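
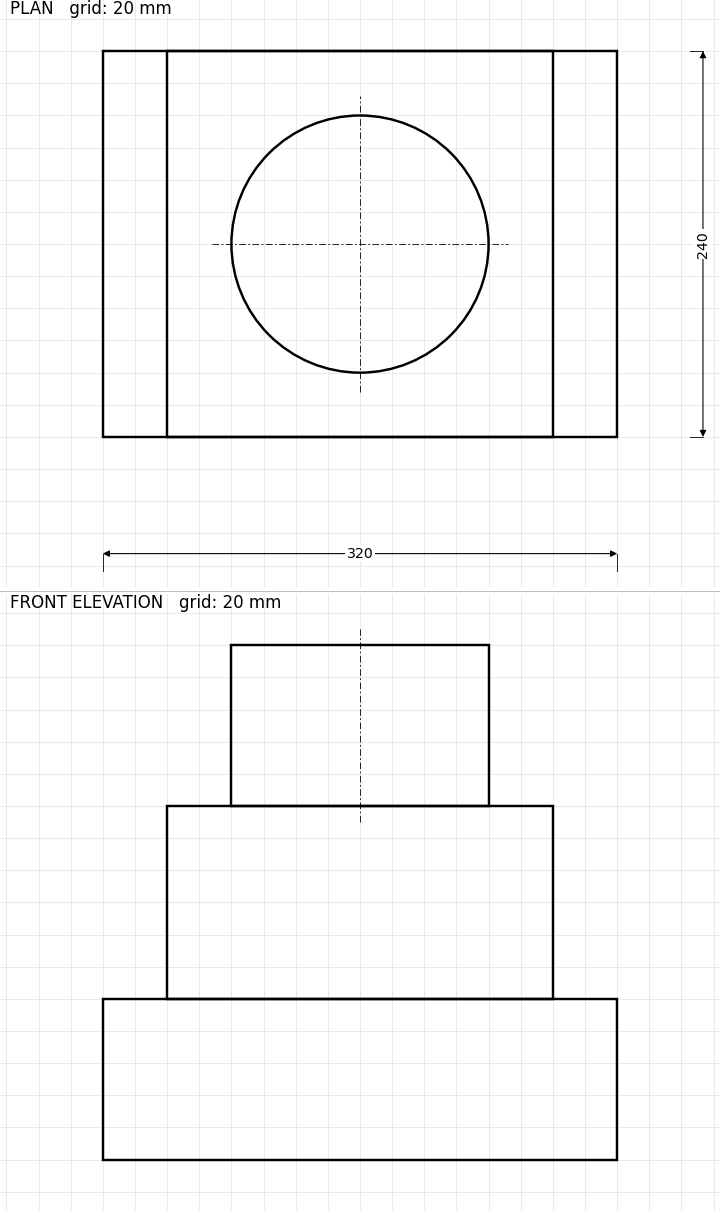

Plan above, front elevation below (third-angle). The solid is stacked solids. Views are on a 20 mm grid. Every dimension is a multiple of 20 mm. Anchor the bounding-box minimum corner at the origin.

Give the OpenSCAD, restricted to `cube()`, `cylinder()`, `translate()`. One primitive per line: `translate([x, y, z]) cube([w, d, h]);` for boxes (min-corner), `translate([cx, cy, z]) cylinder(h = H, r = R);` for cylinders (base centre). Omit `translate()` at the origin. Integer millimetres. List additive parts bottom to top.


cube([320, 240, 100]);
translate([40, 0, 100]) cube([240, 240, 120]);
translate([160, 120, 220]) cylinder(h = 100, r = 80);


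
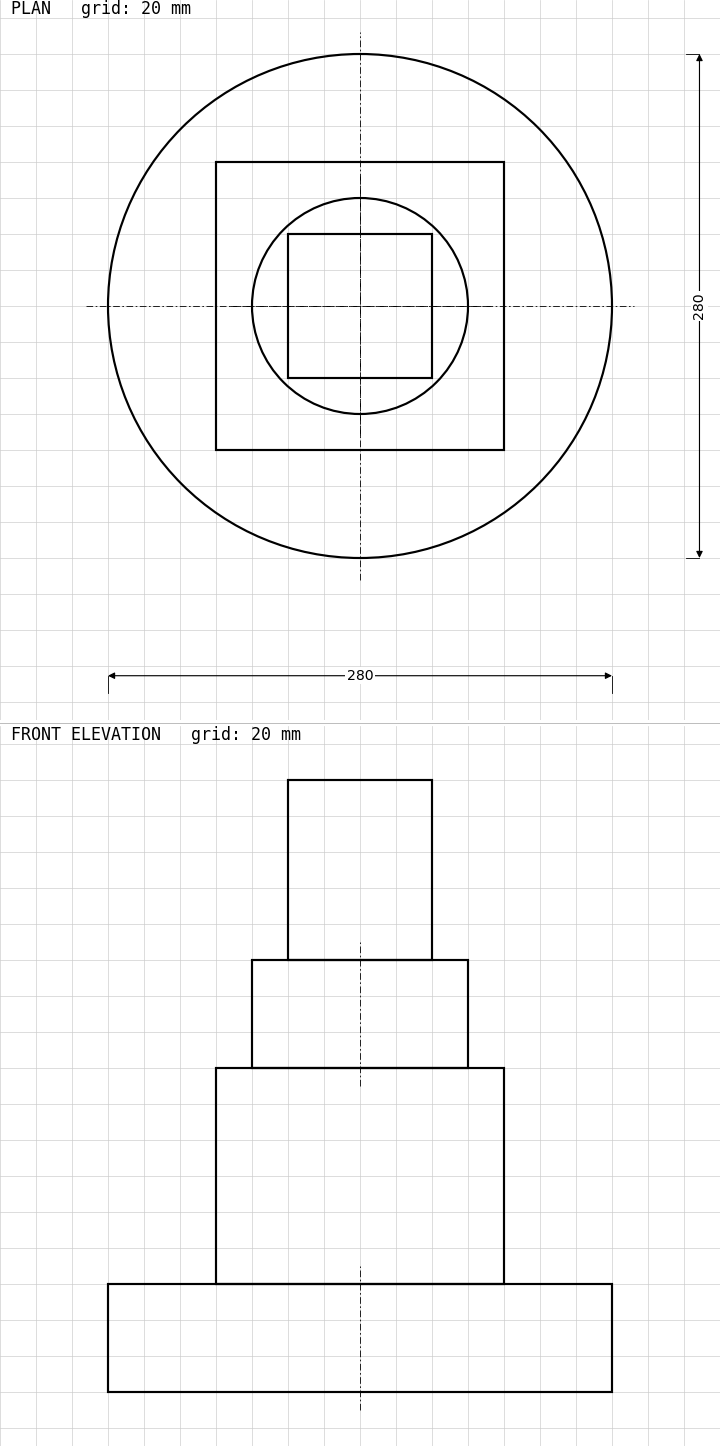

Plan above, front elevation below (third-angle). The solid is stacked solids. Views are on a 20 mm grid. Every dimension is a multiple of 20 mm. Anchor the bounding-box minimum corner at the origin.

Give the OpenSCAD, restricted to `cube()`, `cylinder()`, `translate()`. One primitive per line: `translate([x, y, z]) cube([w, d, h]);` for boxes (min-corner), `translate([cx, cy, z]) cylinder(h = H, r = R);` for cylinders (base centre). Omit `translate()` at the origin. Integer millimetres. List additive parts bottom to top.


translate([140, 140, 0]) cylinder(h = 60, r = 140);
translate([60, 60, 60]) cube([160, 160, 120]);
translate([140, 140, 180]) cylinder(h = 60, r = 60);
translate([100, 100, 240]) cube([80, 80, 100]);


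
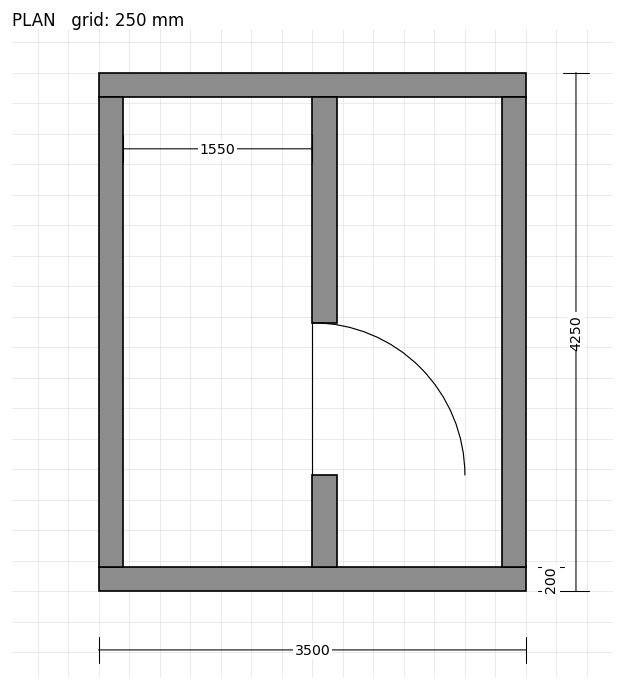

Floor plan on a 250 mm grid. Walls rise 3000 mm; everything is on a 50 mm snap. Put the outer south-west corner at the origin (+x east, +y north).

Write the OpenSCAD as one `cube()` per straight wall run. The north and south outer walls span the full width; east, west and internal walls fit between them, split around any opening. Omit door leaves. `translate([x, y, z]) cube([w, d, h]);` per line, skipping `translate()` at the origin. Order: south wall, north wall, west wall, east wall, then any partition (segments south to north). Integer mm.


cube([3500, 200, 3000]);
translate([0, 4050, 0]) cube([3500, 200, 3000]);
translate([0, 200, 0]) cube([200, 3850, 3000]);
translate([3300, 200, 0]) cube([200, 3850, 3000]);
translate([1750, 200, 0]) cube([200, 750, 3000]);
translate([1750, 2200, 0]) cube([200, 1850, 3000]);


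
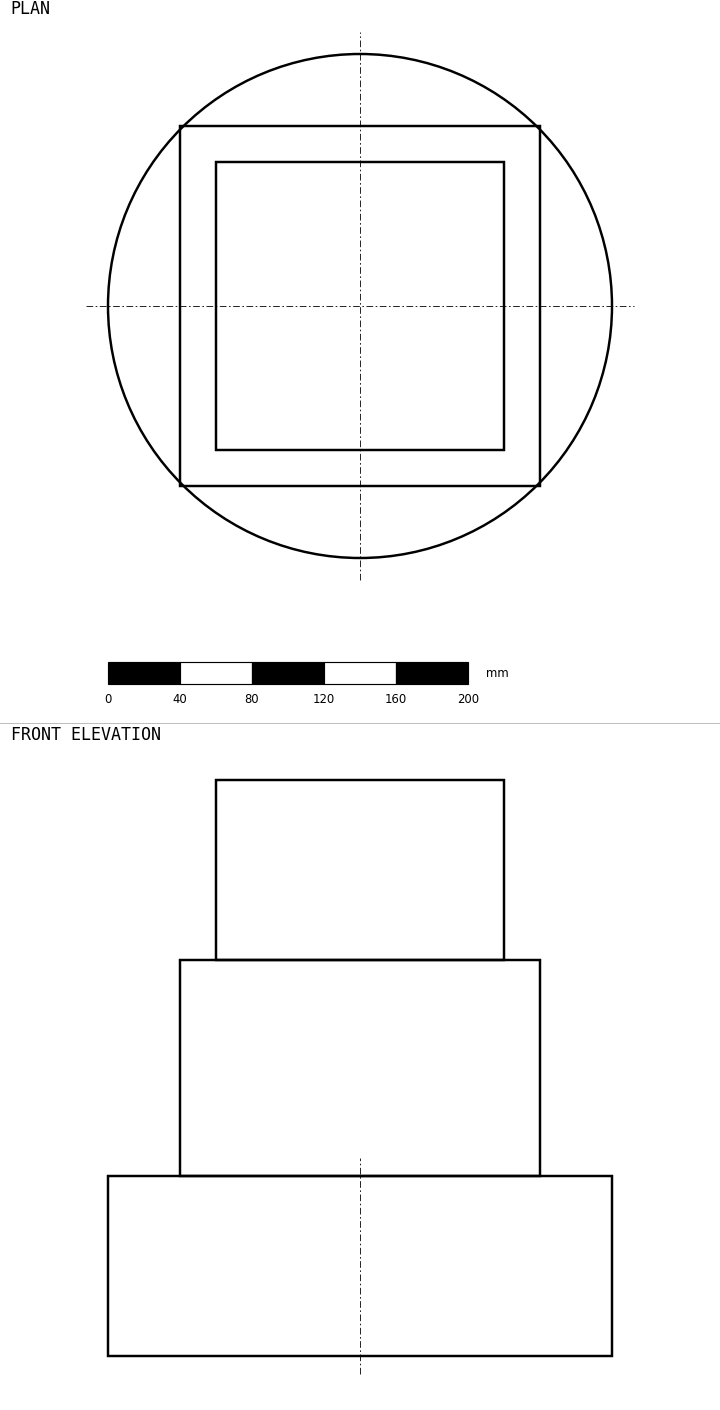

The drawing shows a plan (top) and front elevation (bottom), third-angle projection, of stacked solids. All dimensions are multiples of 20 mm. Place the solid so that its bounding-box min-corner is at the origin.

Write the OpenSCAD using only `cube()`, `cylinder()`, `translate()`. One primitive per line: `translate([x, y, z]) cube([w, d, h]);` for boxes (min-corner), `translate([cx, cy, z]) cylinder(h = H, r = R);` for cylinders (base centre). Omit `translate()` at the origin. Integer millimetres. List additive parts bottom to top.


translate([140, 140, 0]) cylinder(h = 100, r = 140);
translate([40, 40, 100]) cube([200, 200, 120]);
translate([60, 60, 220]) cube([160, 160, 100]);


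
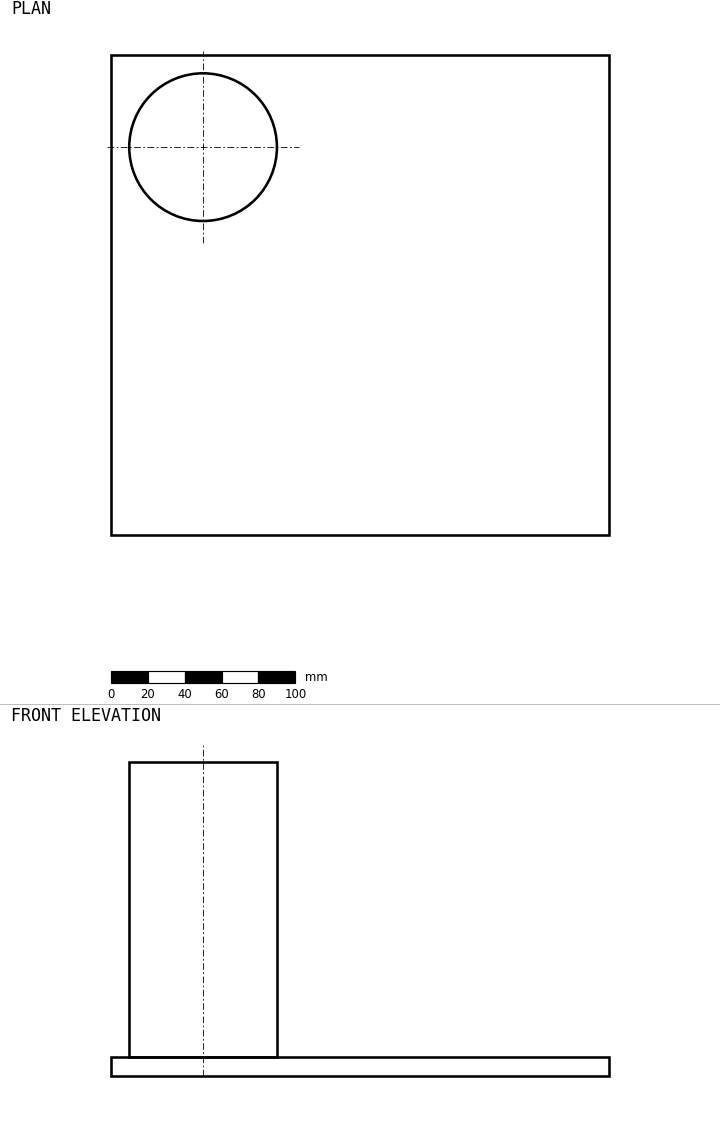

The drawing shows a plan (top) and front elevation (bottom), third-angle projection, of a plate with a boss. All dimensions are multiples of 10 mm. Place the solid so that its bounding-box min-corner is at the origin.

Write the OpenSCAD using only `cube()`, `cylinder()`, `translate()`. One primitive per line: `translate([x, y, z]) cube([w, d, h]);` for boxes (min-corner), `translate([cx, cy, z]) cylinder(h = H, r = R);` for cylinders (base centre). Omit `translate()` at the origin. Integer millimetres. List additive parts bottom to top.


cube([270, 260, 10]);
translate([50, 210, 10]) cylinder(h = 160, r = 40);


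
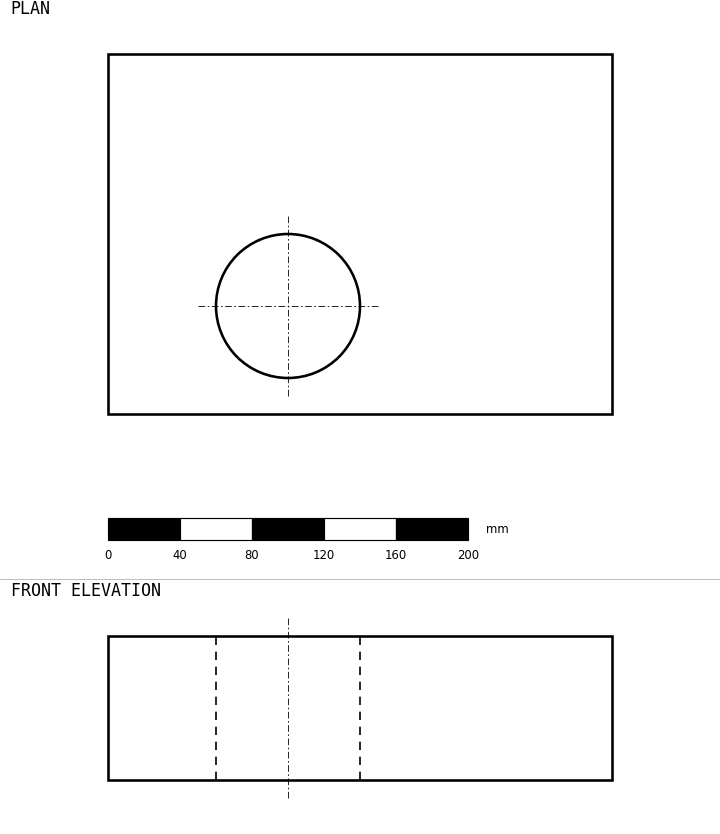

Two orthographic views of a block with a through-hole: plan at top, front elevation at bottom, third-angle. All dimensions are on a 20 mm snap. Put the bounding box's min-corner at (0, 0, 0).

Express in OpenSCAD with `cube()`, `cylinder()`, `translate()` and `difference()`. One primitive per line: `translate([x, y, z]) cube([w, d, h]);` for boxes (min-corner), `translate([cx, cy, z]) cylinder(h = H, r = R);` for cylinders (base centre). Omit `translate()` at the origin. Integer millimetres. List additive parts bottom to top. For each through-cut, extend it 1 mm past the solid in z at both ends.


difference() {
  cube([280, 200, 80]);
  translate([100, 60, -1]) cylinder(h = 82, r = 40);
}


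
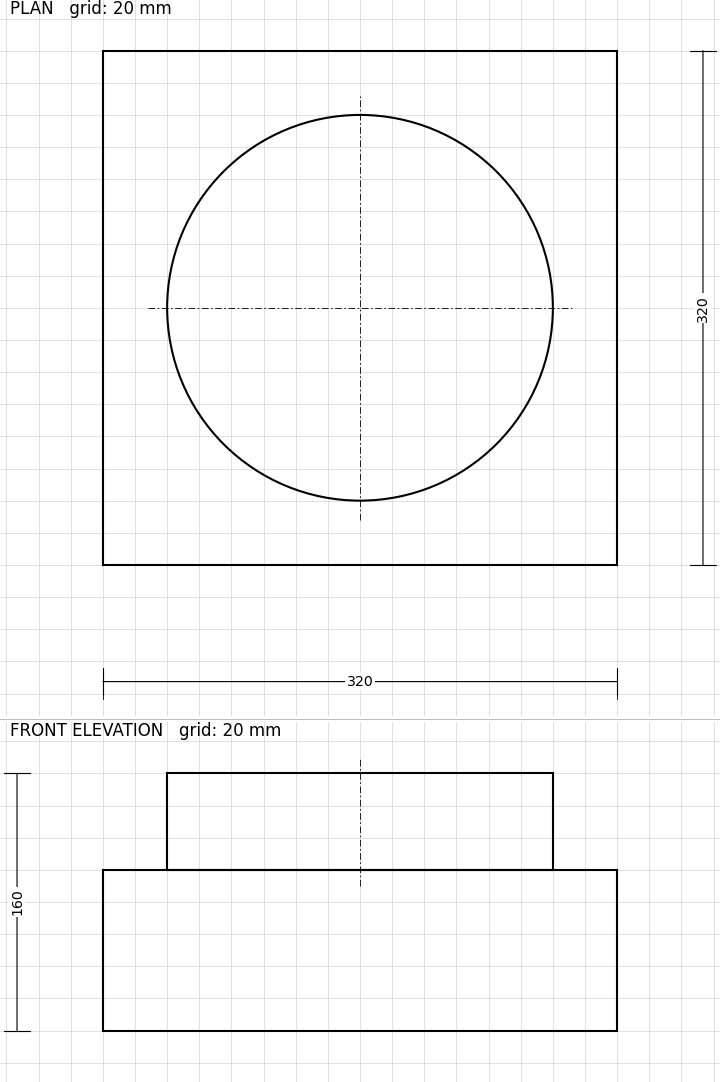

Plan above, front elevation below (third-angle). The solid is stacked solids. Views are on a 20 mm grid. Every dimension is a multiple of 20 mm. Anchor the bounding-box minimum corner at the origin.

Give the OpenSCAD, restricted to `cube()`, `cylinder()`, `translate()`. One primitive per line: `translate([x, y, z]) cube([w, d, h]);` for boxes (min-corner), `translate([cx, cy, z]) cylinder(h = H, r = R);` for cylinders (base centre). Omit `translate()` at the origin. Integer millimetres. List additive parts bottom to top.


cube([320, 320, 100]);
translate([160, 160, 100]) cylinder(h = 60, r = 120);


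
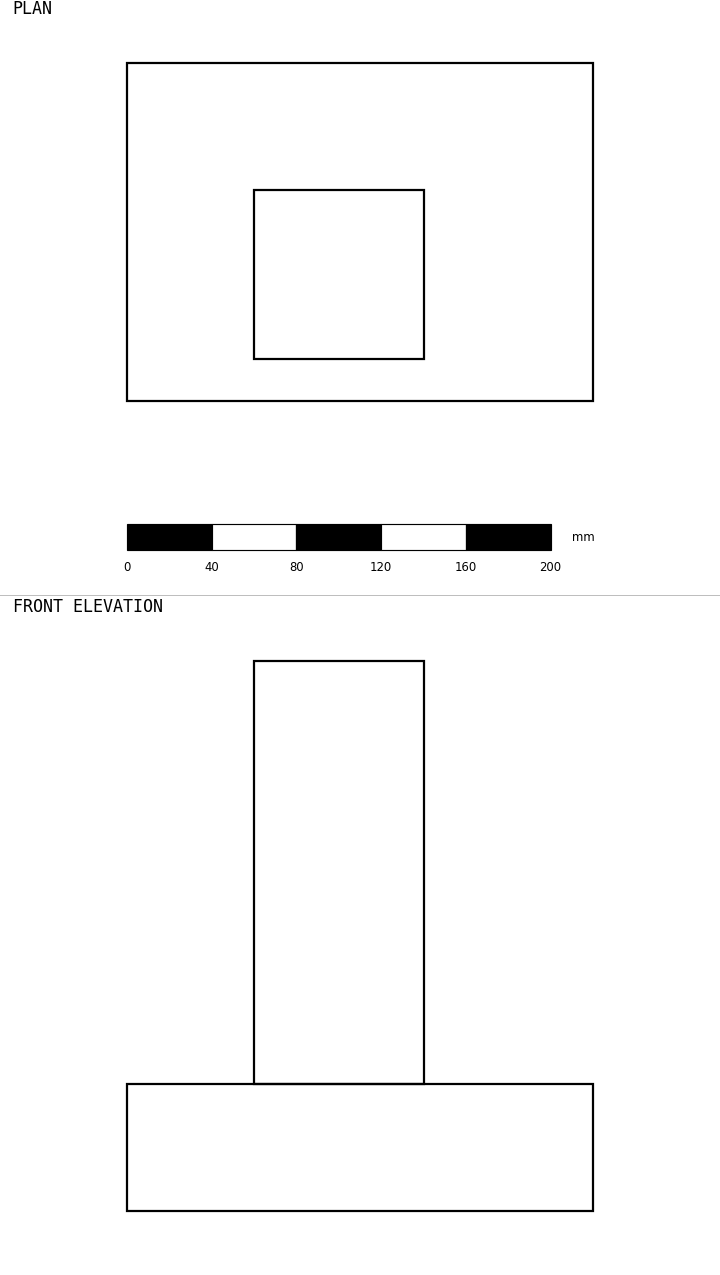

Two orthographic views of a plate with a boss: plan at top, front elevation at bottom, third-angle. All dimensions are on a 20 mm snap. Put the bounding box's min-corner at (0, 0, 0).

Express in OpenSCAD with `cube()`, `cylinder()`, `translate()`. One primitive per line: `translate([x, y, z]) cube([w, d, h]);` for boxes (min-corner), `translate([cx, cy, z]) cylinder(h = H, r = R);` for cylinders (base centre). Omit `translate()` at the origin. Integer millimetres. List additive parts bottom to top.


cube([220, 160, 60]);
translate([60, 20, 60]) cube([80, 80, 200]);


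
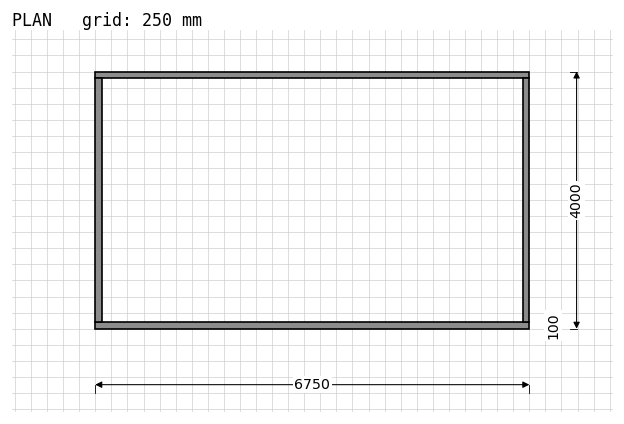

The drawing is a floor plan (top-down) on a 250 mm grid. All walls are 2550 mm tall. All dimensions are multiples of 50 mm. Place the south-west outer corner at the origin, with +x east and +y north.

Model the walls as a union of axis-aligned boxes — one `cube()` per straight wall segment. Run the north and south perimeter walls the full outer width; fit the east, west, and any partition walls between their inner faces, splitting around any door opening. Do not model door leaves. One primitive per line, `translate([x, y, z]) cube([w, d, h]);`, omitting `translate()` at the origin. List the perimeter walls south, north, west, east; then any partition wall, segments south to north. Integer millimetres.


cube([6750, 100, 2550]);
translate([0, 3900, 0]) cube([6750, 100, 2550]);
translate([0, 100, 0]) cube([100, 3800, 2550]);
translate([6650, 100, 0]) cube([100, 3800, 2550]);


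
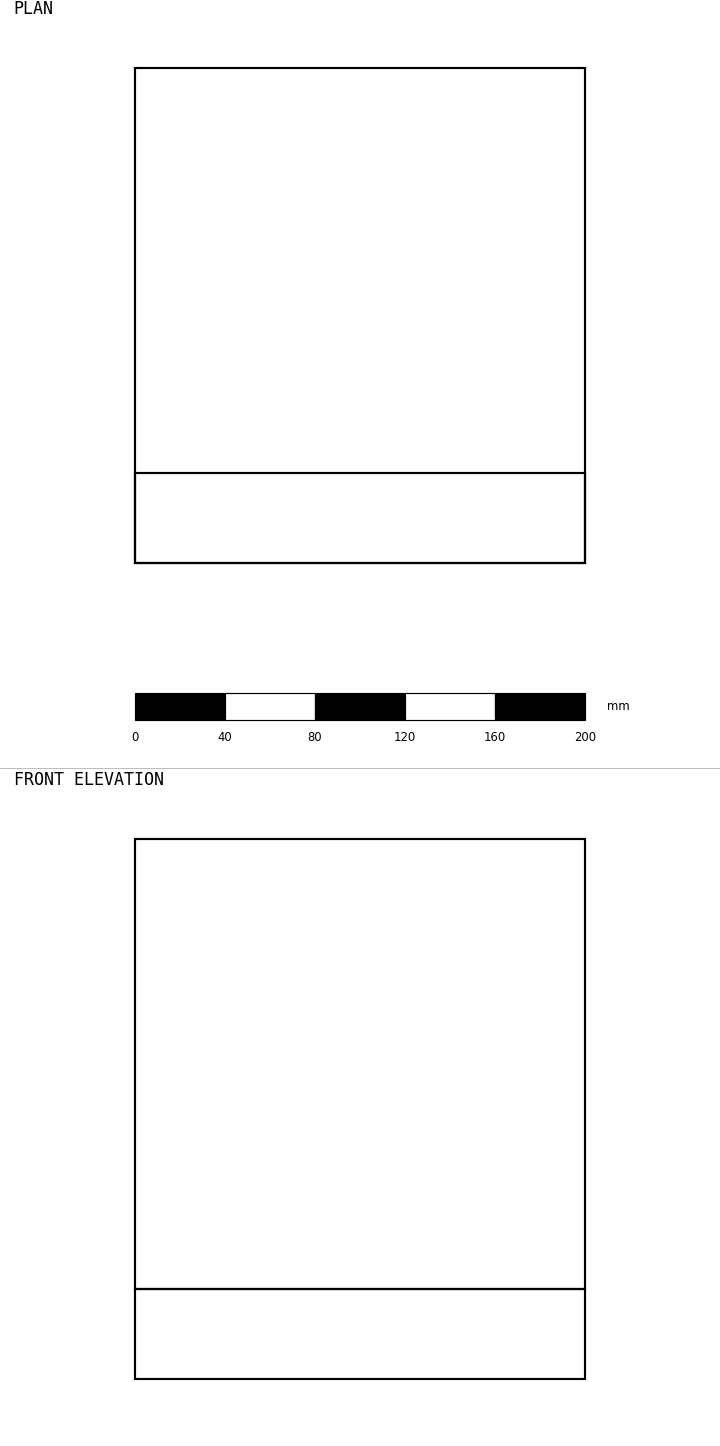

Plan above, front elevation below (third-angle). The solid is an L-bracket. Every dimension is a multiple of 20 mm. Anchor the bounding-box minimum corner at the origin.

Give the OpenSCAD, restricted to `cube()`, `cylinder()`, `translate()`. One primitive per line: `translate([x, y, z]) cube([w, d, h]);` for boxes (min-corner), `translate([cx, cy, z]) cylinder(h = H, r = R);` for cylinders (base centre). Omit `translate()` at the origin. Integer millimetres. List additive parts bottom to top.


cube([200, 220, 40]);
translate([0, 0, 40]) cube([200, 40, 200]);


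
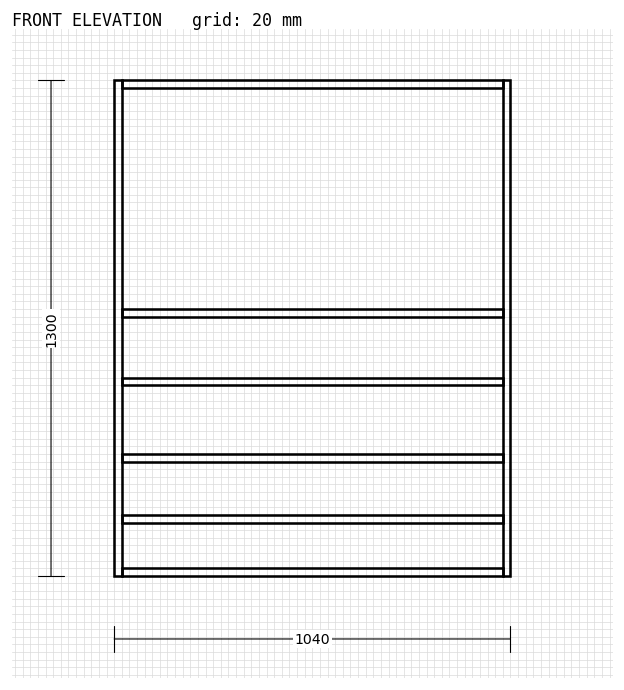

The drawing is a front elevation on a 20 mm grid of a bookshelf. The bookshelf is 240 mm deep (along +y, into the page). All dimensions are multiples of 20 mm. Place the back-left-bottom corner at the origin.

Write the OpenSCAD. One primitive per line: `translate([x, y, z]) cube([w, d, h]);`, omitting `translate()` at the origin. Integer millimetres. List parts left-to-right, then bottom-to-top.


cube([20, 240, 1300]);
translate([20, 0, 0]) cube([1000, 240, 20]);
translate([20, 0, 140]) cube([1000, 240, 20]);
translate([20, 0, 300]) cube([1000, 240, 20]);
translate([20, 0, 500]) cube([1000, 240, 20]);
translate([20, 0, 680]) cube([1000, 240, 20]);
translate([20, 0, 1280]) cube([1000, 240, 20]);
translate([1020, 0, 0]) cube([20, 240, 1300]);


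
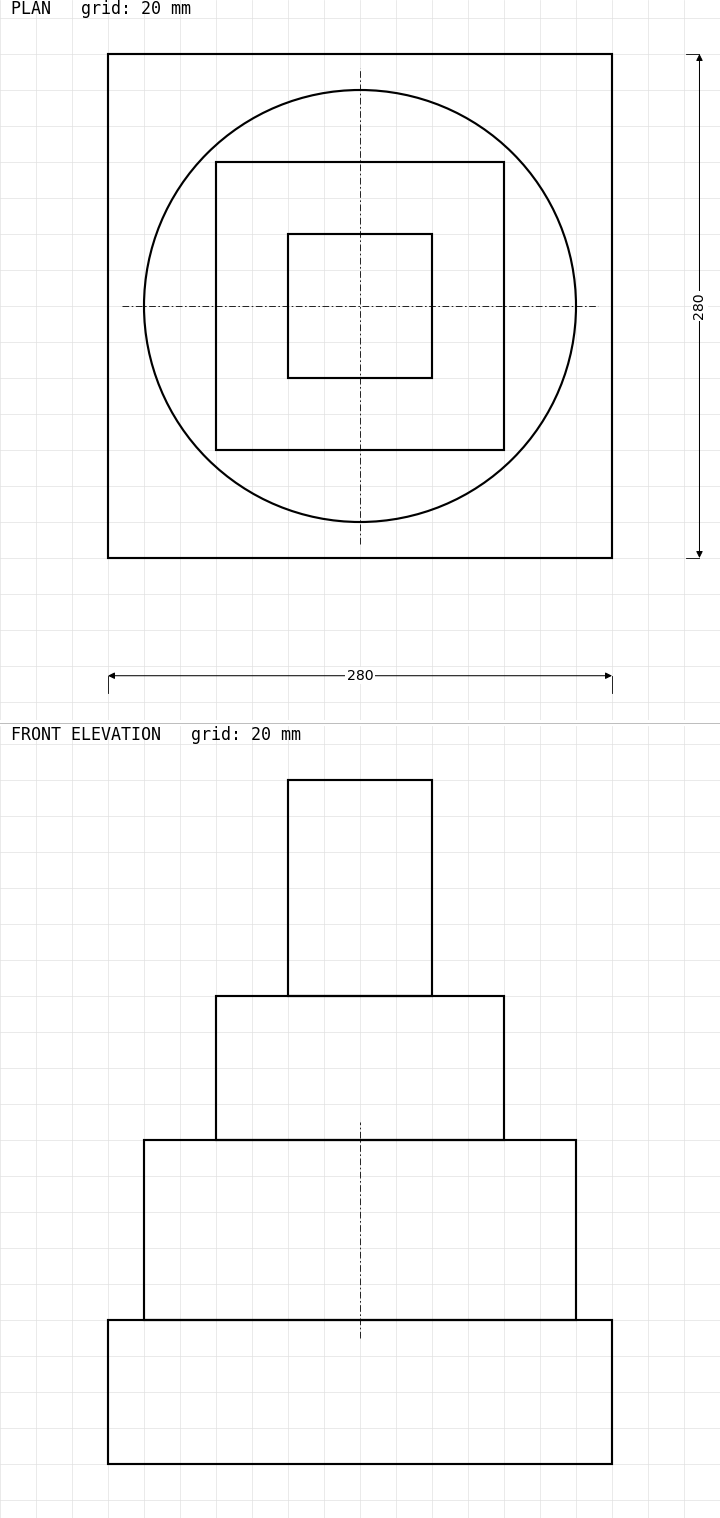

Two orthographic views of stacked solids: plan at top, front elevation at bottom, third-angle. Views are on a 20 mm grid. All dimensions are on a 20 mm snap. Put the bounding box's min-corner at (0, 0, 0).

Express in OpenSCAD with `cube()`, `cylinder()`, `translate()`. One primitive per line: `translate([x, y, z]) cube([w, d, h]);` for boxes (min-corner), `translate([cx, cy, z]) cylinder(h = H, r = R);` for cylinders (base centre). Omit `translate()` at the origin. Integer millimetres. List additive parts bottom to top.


cube([280, 280, 80]);
translate([140, 140, 80]) cylinder(h = 100, r = 120);
translate([60, 60, 180]) cube([160, 160, 80]);
translate([100, 100, 260]) cube([80, 80, 120]);


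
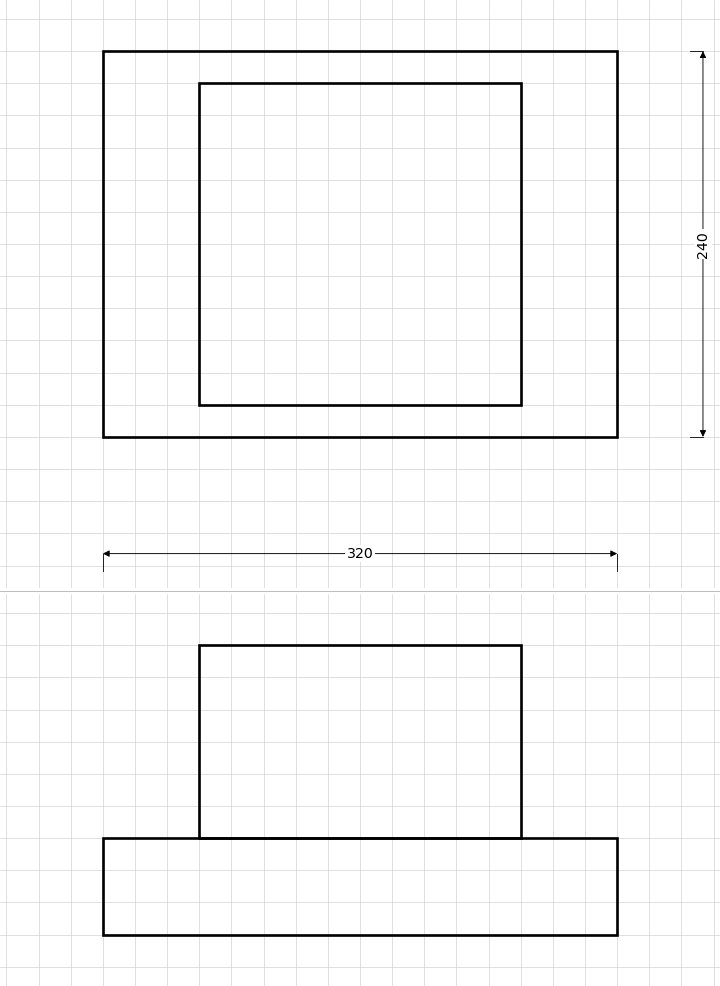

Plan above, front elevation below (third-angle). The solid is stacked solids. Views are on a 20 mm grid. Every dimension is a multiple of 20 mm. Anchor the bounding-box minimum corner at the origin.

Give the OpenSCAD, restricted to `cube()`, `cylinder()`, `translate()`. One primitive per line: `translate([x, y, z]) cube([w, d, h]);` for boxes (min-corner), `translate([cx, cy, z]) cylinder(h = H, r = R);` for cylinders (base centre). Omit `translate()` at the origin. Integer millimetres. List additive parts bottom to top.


cube([320, 240, 60]);
translate([60, 20, 60]) cube([200, 200, 120]);


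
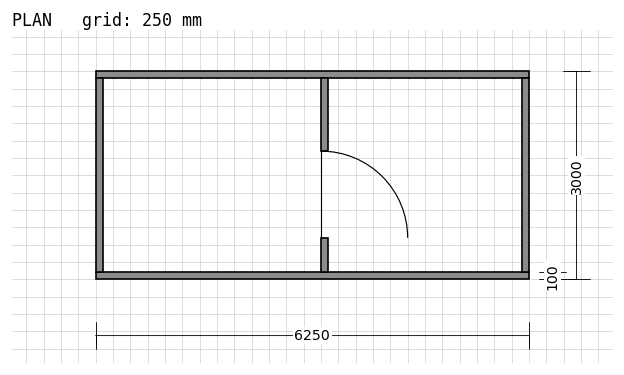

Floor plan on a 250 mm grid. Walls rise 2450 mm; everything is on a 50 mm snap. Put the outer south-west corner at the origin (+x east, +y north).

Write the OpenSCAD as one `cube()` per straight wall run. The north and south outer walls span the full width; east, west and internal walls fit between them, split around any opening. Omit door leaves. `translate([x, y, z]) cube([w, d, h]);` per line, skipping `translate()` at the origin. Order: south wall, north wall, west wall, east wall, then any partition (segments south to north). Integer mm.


cube([6250, 100, 2450]);
translate([0, 2900, 0]) cube([6250, 100, 2450]);
translate([0, 100, 0]) cube([100, 2800, 2450]);
translate([6150, 100, 0]) cube([100, 2800, 2450]);
translate([3250, 100, 0]) cube([100, 500, 2450]);
translate([3250, 1850, 0]) cube([100, 1050, 2450]);


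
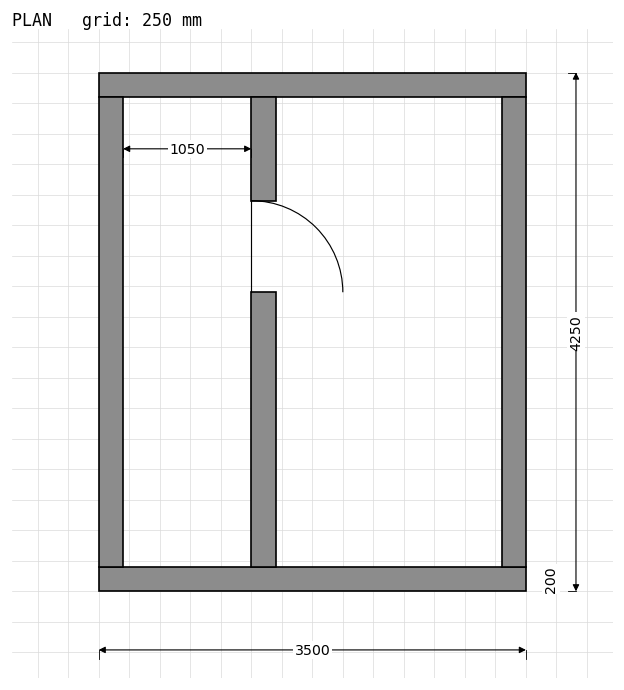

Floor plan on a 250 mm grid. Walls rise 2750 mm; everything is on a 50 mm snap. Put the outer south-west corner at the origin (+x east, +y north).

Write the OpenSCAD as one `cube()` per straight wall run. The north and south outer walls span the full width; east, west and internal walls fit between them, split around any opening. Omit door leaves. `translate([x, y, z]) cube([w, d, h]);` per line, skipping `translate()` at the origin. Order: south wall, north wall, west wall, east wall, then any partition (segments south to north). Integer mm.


cube([3500, 200, 2750]);
translate([0, 4050, 0]) cube([3500, 200, 2750]);
translate([0, 200, 0]) cube([200, 3850, 2750]);
translate([3300, 200, 0]) cube([200, 3850, 2750]);
translate([1250, 200, 0]) cube([200, 2250, 2750]);
translate([1250, 3200, 0]) cube([200, 850, 2750]);


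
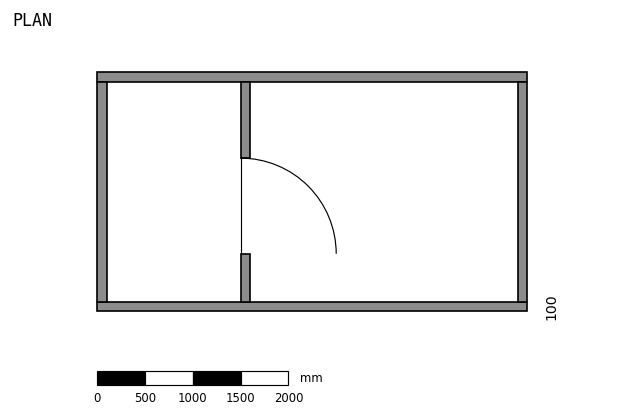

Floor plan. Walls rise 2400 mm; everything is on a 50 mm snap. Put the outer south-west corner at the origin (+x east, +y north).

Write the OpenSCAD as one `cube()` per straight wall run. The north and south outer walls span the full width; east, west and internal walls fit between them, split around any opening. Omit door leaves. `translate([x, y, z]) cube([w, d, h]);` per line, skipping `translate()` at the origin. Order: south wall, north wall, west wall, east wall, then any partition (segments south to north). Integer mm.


cube([4500, 100, 2400]);
translate([0, 2400, 0]) cube([4500, 100, 2400]);
translate([0, 100, 0]) cube([100, 2300, 2400]);
translate([4400, 100, 0]) cube([100, 2300, 2400]);
translate([1500, 100, 0]) cube([100, 500, 2400]);
translate([1500, 1600, 0]) cube([100, 800, 2400]);


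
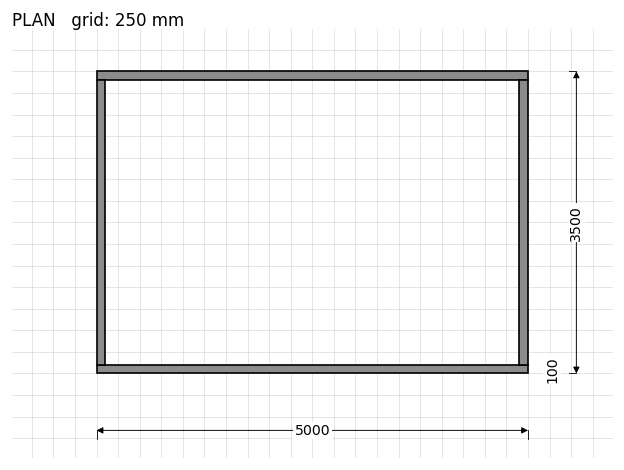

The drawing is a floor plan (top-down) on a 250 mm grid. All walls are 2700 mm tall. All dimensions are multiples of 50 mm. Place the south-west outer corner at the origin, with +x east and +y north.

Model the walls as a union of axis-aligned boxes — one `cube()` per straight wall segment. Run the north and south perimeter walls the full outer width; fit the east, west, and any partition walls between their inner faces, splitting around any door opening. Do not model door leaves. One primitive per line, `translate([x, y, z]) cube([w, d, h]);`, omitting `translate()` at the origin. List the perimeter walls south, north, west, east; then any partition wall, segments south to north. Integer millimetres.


cube([5000, 100, 2700]);
translate([0, 3400, 0]) cube([5000, 100, 2700]);
translate([0, 100, 0]) cube([100, 3300, 2700]);
translate([4900, 100, 0]) cube([100, 3300, 2700]);


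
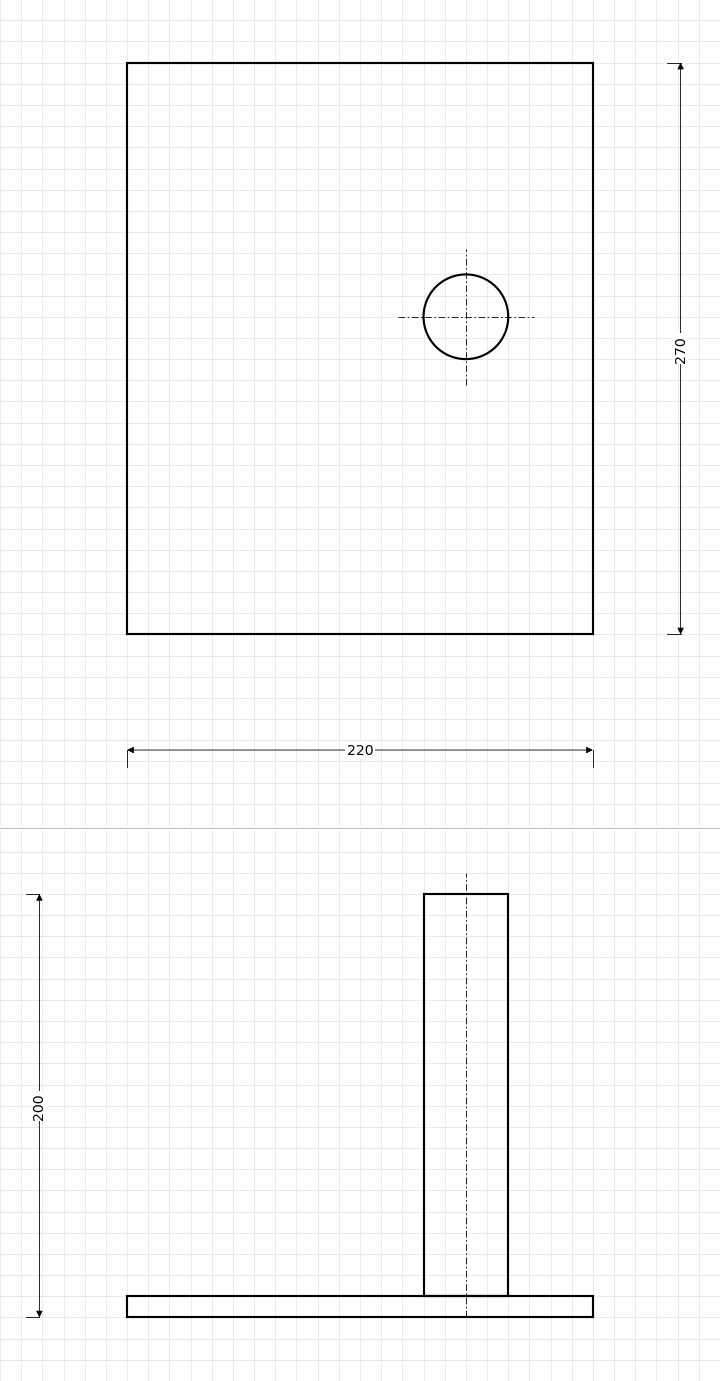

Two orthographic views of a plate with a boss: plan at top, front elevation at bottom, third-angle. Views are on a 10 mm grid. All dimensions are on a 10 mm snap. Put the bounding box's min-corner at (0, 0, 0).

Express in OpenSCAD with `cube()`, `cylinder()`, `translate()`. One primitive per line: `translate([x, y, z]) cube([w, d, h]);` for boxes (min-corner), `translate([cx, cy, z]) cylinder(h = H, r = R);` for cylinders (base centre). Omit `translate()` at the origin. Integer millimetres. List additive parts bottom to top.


cube([220, 270, 10]);
translate([160, 150, 10]) cylinder(h = 190, r = 20);


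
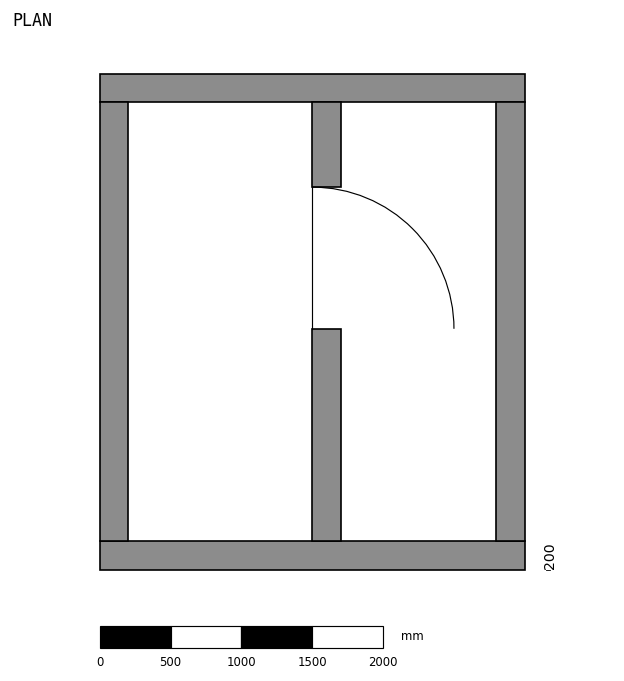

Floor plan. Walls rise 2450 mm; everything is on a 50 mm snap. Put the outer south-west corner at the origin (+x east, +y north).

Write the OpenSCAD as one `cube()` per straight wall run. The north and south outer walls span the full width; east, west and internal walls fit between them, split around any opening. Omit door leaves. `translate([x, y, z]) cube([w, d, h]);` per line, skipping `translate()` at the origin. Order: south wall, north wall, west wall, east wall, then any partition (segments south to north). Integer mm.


cube([3000, 200, 2450]);
translate([0, 3300, 0]) cube([3000, 200, 2450]);
translate([0, 200, 0]) cube([200, 3100, 2450]);
translate([2800, 200, 0]) cube([200, 3100, 2450]);
translate([1500, 200, 0]) cube([200, 1500, 2450]);
translate([1500, 2700, 0]) cube([200, 600, 2450]);


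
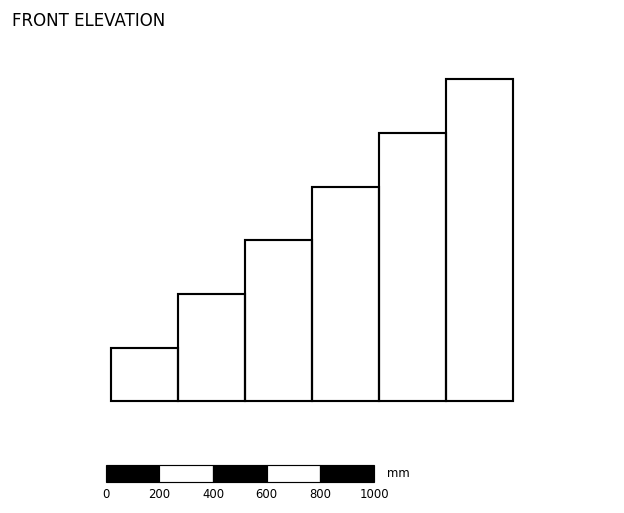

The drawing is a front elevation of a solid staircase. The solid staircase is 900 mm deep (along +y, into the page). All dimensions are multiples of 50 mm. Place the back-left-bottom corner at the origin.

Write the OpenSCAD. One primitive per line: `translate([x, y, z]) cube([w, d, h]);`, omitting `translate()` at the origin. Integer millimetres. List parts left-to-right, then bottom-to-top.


cube([250, 900, 200]);
translate([250, 0, 0]) cube([250, 900, 400]);
translate([500, 0, 0]) cube([250, 900, 600]);
translate([750, 0, 0]) cube([250, 900, 800]);
translate([1000, 0, 0]) cube([250, 900, 1000]);
translate([1250, 0, 0]) cube([250, 900, 1200]);


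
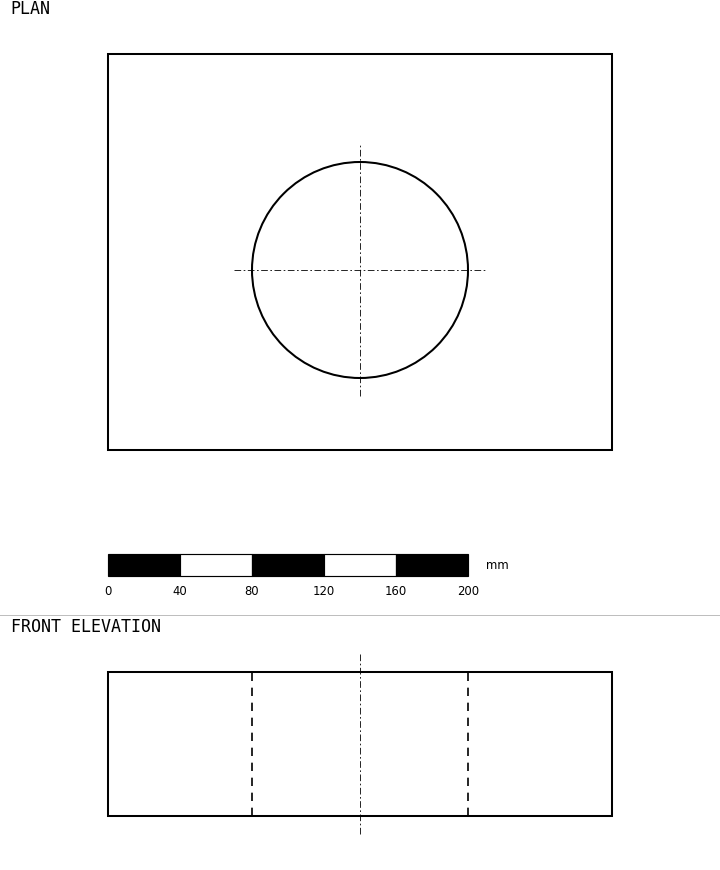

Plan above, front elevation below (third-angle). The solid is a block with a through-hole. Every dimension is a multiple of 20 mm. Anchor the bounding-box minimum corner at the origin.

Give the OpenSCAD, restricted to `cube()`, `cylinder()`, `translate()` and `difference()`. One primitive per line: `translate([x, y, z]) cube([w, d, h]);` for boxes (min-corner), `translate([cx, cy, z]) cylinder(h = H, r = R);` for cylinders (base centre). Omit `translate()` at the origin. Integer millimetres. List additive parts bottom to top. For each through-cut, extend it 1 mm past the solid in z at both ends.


difference() {
  cube([280, 220, 80]);
  translate([140, 100, -1]) cylinder(h = 82, r = 60);
}


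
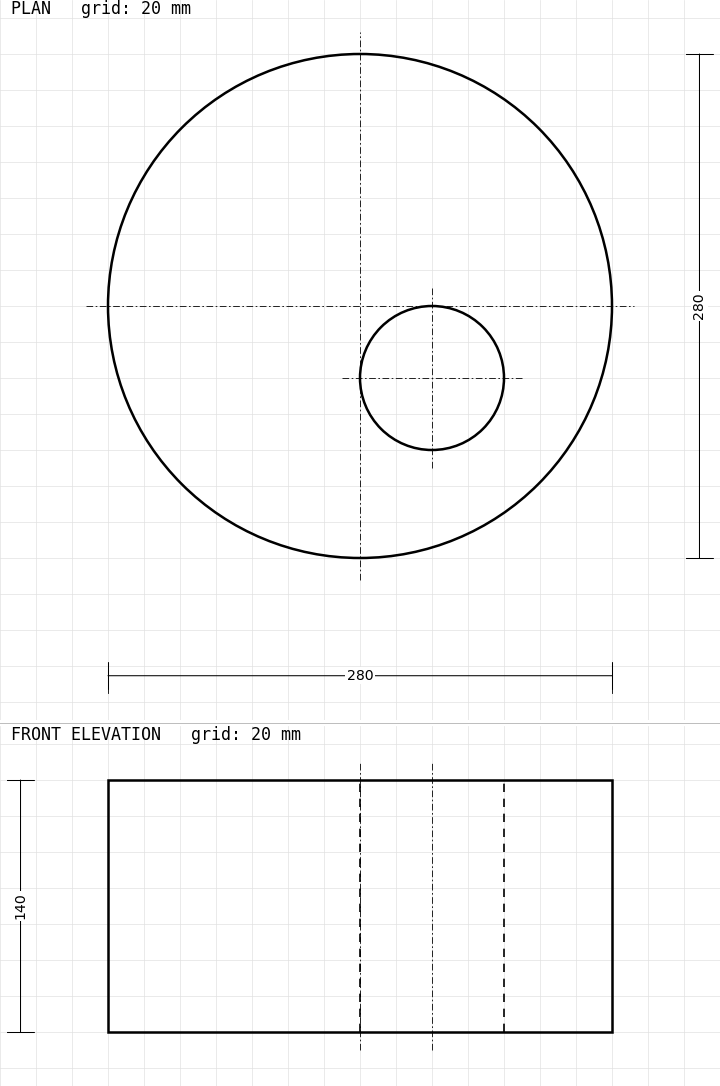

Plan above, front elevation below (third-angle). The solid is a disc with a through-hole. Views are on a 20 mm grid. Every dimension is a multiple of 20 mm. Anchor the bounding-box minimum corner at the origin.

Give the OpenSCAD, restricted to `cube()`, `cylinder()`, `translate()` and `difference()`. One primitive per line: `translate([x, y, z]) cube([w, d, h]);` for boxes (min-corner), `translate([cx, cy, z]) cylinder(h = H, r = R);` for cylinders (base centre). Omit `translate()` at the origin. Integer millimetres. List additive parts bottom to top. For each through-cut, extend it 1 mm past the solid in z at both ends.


difference() {
  translate([140, 140, 0]) cylinder(h = 140, r = 140);
  translate([180, 100, -1]) cylinder(h = 142, r = 40);
}


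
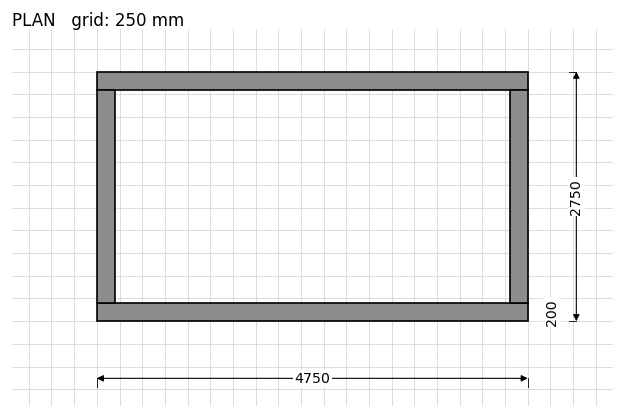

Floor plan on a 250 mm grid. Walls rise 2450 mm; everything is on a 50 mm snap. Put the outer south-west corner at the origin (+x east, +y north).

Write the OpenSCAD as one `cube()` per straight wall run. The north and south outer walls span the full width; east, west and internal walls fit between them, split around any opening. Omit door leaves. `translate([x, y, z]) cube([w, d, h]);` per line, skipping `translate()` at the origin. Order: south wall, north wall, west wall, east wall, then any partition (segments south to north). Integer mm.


cube([4750, 200, 2450]);
translate([0, 2550, 0]) cube([4750, 200, 2450]);
translate([0, 200, 0]) cube([200, 2350, 2450]);
translate([4550, 200, 0]) cube([200, 2350, 2450]);


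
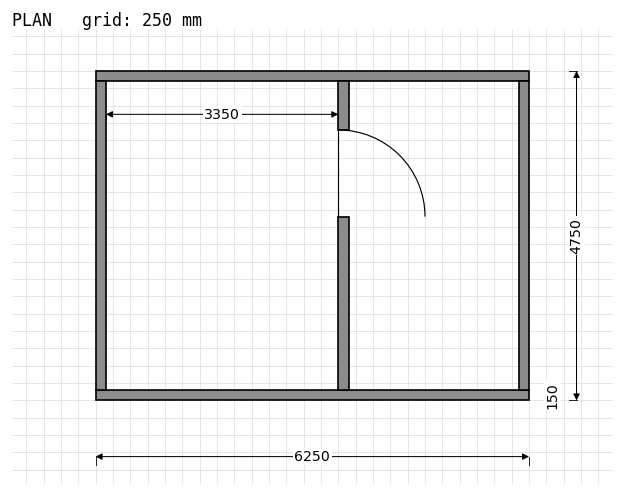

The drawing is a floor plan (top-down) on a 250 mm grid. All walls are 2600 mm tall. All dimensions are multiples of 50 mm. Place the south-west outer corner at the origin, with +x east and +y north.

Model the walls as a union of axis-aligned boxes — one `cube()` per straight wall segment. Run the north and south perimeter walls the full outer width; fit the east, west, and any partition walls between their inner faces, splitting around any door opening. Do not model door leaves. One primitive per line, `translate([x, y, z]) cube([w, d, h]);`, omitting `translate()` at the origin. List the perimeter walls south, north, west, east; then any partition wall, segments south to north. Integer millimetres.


cube([6250, 150, 2600]);
translate([0, 4600, 0]) cube([6250, 150, 2600]);
translate([0, 150, 0]) cube([150, 4450, 2600]);
translate([6100, 150, 0]) cube([150, 4450, 2600]);
translate([3500, 150, 0]) cube([150, 2500, 2600]);
translate([3500, 3900, 0]) cube([150, 700, 2600]);


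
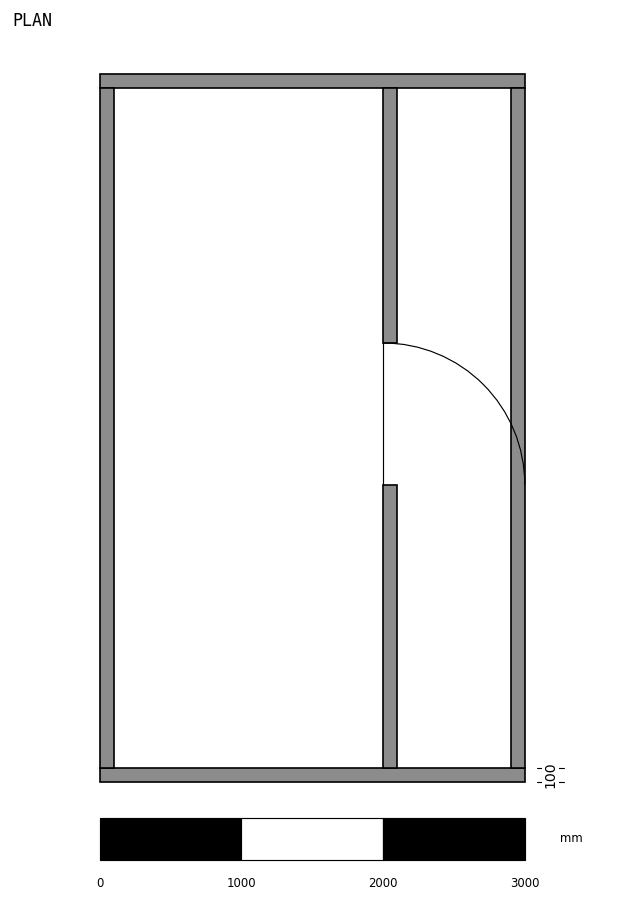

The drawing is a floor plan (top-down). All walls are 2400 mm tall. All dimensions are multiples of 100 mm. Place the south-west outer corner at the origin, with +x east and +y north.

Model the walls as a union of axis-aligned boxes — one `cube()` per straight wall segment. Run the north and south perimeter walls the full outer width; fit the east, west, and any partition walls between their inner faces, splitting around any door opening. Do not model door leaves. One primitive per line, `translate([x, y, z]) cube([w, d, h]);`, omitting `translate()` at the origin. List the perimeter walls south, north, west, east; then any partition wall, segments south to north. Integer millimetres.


cube([3000, 100, 2400]);
translate([0, 4900, 0]) cube([3000, 100, 2400]);
translate([0, 100, 0]) cube([100, 4800, 2400]);
translate([2900, 100, 0]) cube([100, 4800, 2400]);
translate([2000, 100, 0]) cube([100, 2000, 2400]);
translate([2000, 3100, 0]) cube([100, 1800, 2400]);


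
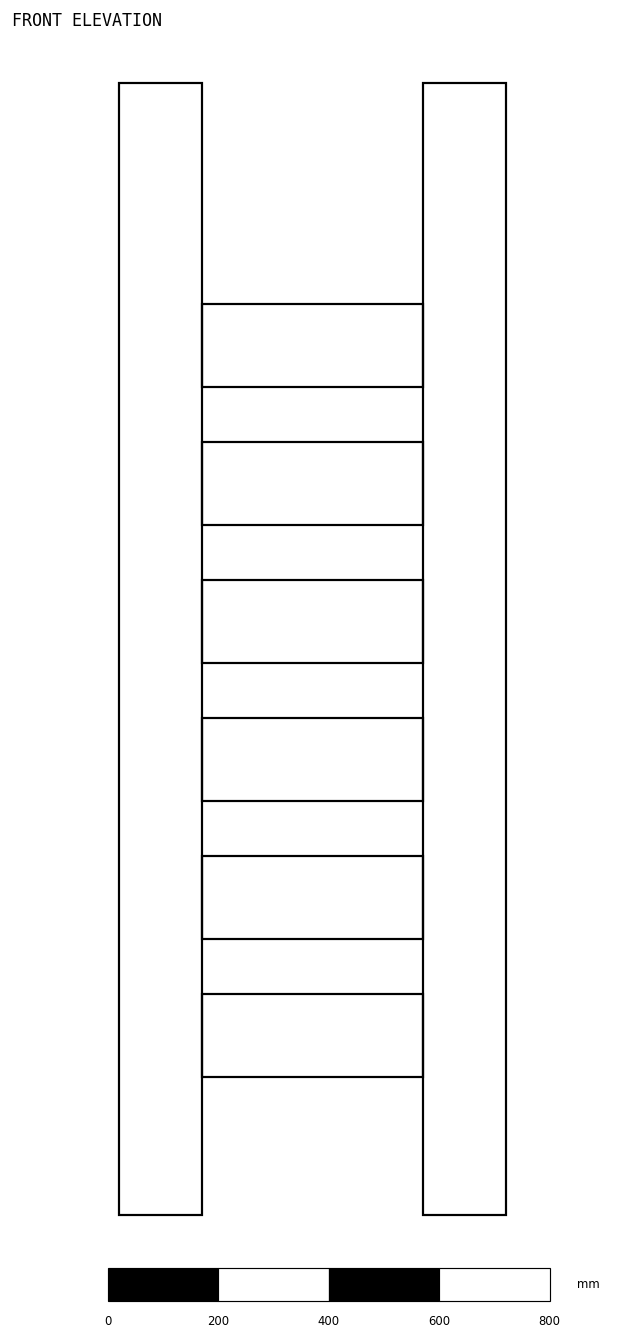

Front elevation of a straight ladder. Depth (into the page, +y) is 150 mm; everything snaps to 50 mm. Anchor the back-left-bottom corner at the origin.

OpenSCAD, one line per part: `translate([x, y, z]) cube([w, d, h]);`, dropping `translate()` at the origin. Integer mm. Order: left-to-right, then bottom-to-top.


cube([150, 150, 2050]);
translate([150, 0, 250]) cube([400, 150, 150]);
translate([150, 0, 500]) cube([400, 150, 150]);
translate([150, 0, 750]) cube([400, 150, 150]);
translate([150, 0, 1000]) cube([400, 150, 150]);
translate([150, 0, 1250]) cube([400, 150, 150]);
translate([150, 0, 1500]) cube([400, 150, 150]);
translate([550, 0, 0]) cube([150, 150, 2050]);


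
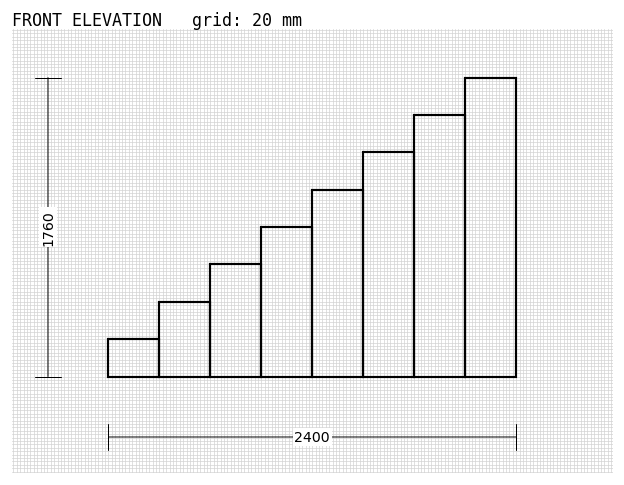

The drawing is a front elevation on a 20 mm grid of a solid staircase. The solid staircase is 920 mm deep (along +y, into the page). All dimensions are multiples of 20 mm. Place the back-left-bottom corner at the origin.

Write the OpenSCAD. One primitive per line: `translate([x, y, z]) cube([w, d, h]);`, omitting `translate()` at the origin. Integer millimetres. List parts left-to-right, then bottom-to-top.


cube([300, 920, 220]);
translate([300, 0, 0]) cube([300, 920, 440]);
translate([600, 0, 0]) cube([300, 920, 660]);
translate([900, 0, 0]) cube([300, 920, 880]);
translate([1200, 0, 0]) cube([300, 920, 1100]);
translate([1500, 0, 0]) cube([300, 920, 1320]);
translate([1800, 0, 0]) cube([300, 920, 1540]);
translate([2100, 0, 0]) cube([300, 920, 1760]);


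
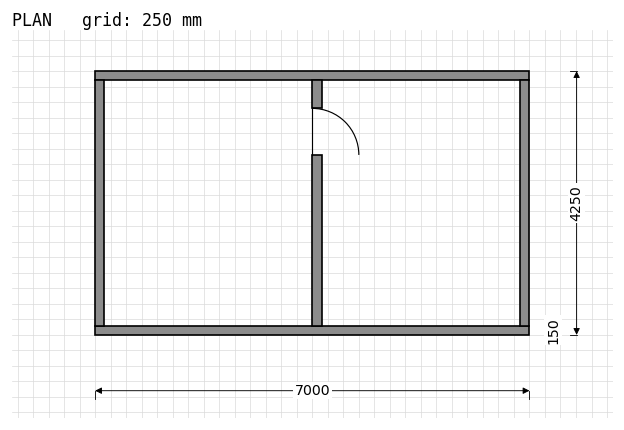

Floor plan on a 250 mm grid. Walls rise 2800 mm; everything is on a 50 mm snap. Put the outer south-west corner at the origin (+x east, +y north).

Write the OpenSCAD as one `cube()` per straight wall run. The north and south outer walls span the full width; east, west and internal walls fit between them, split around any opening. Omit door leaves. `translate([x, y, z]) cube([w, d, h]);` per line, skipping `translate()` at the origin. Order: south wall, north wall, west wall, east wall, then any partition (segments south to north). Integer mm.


cube([7000, 150, 2800]);
translate([0, 4100, 0]) cube([7000, 150, 2800]);
translate([0, 150, 0]) cube([150, 3950, 2800]);
translate([6850, 150, 0]) cube([150, 3950, 2800]);
translate([3500, 150, 0]) cube([150, 2750, 2800]);
translate([3500, 3650, 0]) cube([150, 450, 2800]);


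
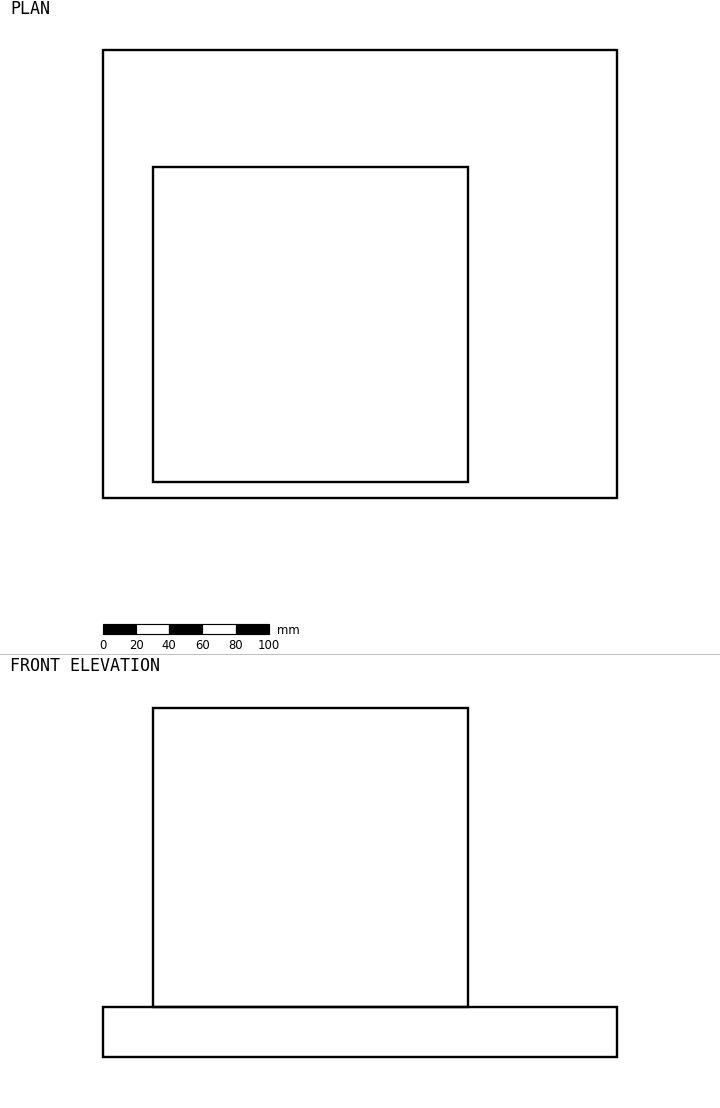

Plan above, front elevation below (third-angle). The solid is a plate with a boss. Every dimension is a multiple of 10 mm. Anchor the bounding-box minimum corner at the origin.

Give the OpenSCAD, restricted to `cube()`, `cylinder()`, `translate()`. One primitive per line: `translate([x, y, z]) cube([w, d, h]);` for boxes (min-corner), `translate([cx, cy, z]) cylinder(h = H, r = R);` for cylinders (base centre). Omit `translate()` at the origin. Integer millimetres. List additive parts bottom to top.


cube([310, 270, 30]);
translate([30, 10, 30]) cube([190, 190, 180]);


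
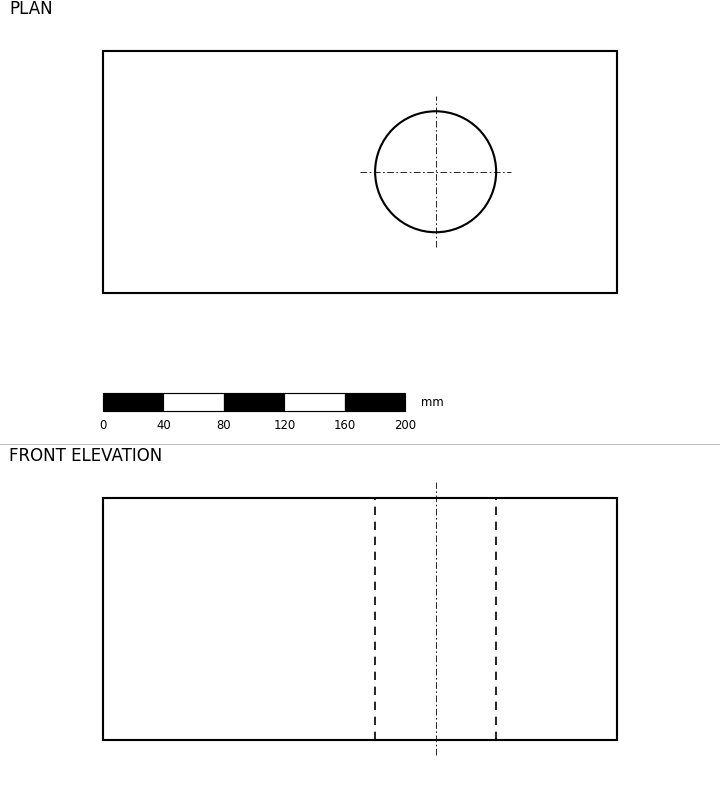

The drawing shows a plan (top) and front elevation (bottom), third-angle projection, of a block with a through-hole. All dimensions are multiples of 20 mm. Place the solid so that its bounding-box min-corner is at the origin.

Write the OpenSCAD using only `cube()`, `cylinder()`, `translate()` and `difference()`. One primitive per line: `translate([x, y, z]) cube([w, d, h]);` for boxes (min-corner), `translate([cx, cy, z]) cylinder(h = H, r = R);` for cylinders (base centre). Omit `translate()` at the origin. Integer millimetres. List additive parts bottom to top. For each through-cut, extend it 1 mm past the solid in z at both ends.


difference() {
  cube([340, 160, 160]);
  translate([220, 80, -1]) cylinder(h = 162, r = 40);
}


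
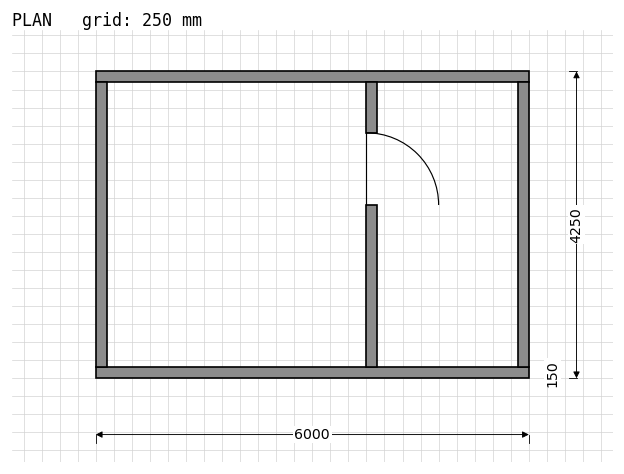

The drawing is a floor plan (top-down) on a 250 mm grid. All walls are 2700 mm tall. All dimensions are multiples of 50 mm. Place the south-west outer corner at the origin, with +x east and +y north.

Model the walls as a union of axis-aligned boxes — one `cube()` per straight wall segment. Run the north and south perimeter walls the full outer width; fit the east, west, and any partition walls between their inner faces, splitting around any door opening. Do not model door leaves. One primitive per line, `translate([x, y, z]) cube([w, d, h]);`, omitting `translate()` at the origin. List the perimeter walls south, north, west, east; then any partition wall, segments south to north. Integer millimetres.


cube([6000, 150, 2700]);
translate([0, 4100, 0]) cube([6000, 150, 2700]);
translate([0, 150, 0]) cube([150, 3950, 2700]);
translate([5850, 150, 0]) cube([150, 3950, 2700]);
translate([3750, 150, 0]) cube([150, 2250, 2700]);
translate([3750, 3400, 0]) cube([150, 700, 2700]);


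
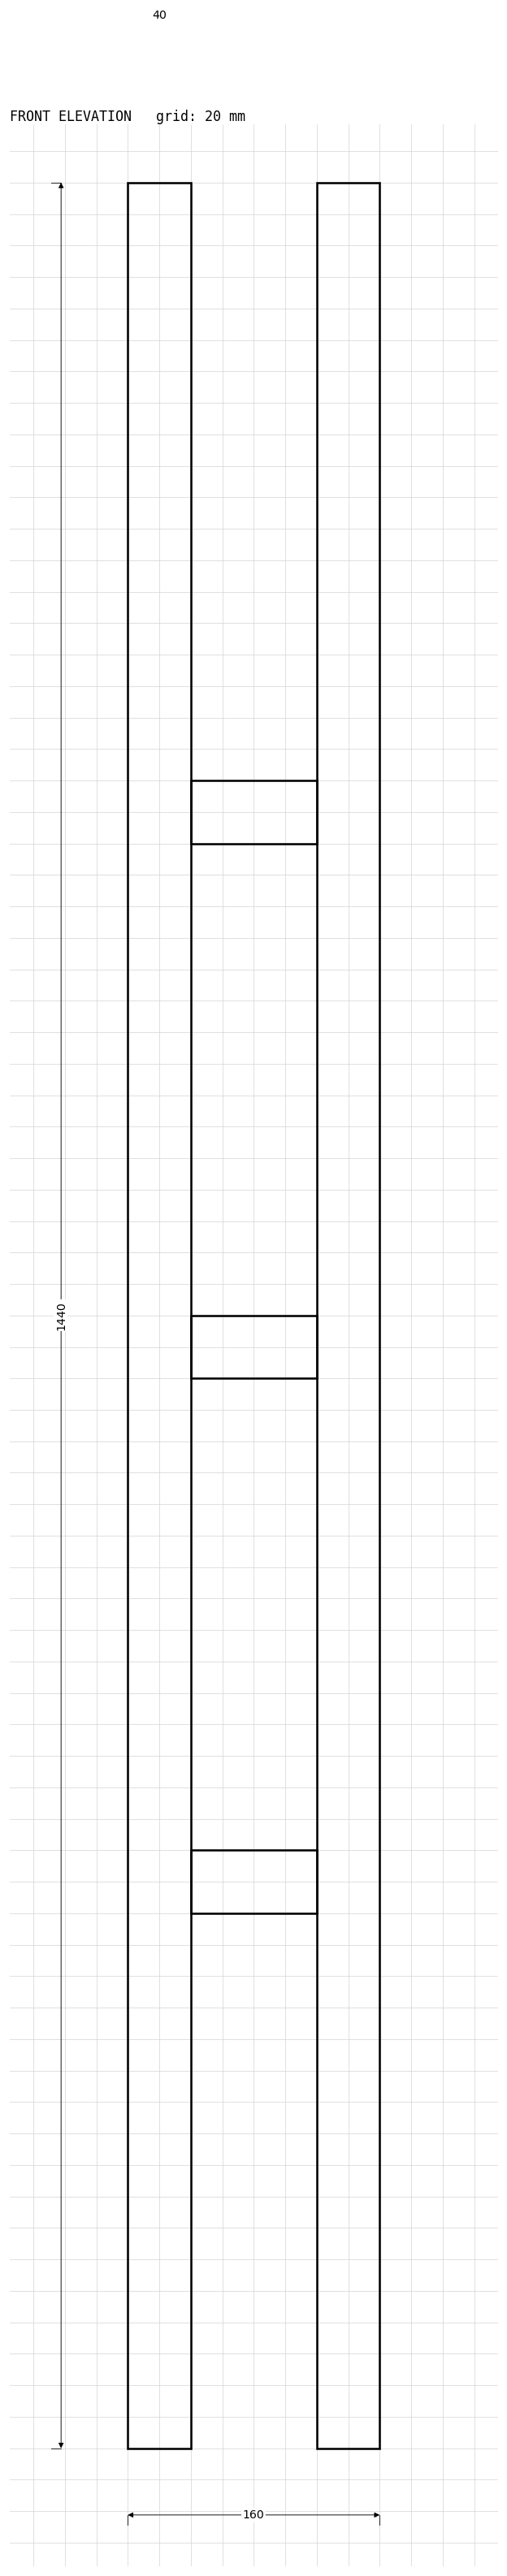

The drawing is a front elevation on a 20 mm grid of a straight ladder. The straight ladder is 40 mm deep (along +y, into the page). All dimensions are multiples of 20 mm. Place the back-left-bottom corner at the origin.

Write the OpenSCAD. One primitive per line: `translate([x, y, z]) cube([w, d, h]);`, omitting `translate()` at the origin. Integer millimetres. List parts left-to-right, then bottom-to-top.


cube([40, 40, 1440]);
translate([40, 0, 340]) cube([80, 40, 40]);
translate([40, 0, 680]) cube([80, 40, 40]);
translate([40, 0, 1020]) cube([80, 40, 40]);
translate([120, 0, 0]) cube([40, 40, 1440]);


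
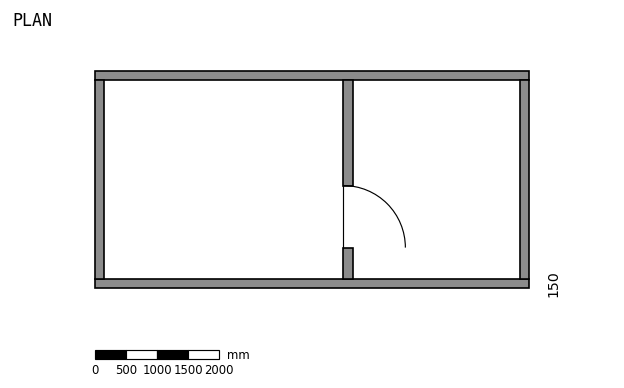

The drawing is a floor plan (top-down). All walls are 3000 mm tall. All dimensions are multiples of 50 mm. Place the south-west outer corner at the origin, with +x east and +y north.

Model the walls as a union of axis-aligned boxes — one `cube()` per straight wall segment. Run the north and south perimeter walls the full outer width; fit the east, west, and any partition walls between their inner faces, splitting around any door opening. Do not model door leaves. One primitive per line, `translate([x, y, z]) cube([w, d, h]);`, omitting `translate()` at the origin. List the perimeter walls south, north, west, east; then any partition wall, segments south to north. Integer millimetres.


cube([7000, 150, 3000]);
translate([0, 3350, 0]) cube([7000, 150, 3000]);
translate([0, 150, 0]) cube([150, 3200, 3000]);
translate([6850, 150, 0]) cube([150, 3200, 3000]);
translate([4000, 150, 0]) cube([150, 500, 3000]);
translate([4000, 1650, 0]) cube([150, 1700, 3000]);


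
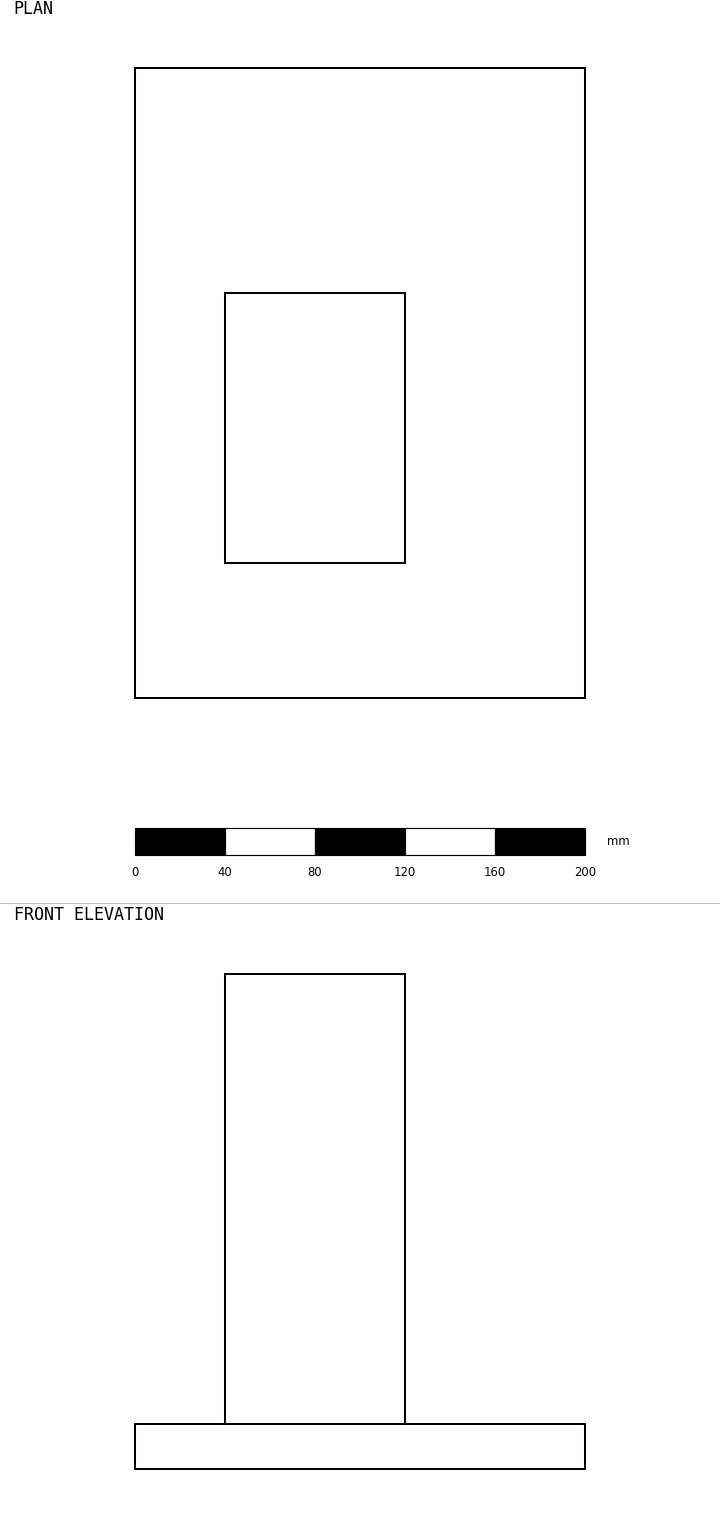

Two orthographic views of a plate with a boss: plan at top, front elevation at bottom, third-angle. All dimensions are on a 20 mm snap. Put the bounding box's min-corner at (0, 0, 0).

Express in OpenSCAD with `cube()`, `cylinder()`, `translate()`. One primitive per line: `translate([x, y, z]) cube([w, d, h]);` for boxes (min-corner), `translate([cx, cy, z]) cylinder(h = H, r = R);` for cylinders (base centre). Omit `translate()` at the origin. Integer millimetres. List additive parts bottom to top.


cube([200, 280, 20]);
translate([40, 60, 20]) cube([80, 120, 200]);


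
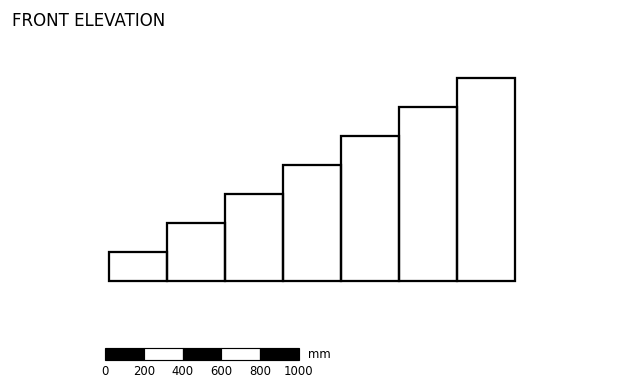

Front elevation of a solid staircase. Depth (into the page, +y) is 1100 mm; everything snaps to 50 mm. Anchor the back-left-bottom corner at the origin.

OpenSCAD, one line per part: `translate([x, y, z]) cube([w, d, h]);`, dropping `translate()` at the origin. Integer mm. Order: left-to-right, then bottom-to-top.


cube([300, 1100, 150]);
translate([300, 0, 0]) cube([300, 1100, 300]);
translate([600, 0, 0]) cube([300, 1100, 450]);
translate([900, 0, 0]) cube([300, 1100, 600]);
translate([1200, 0, 0]) cube([300, 1100, 750]);
translate([1500, 0, 0]) cube([300, 1100, 900]);
translate([1800, 0, 0]) cube([300, 1100, 1050]);


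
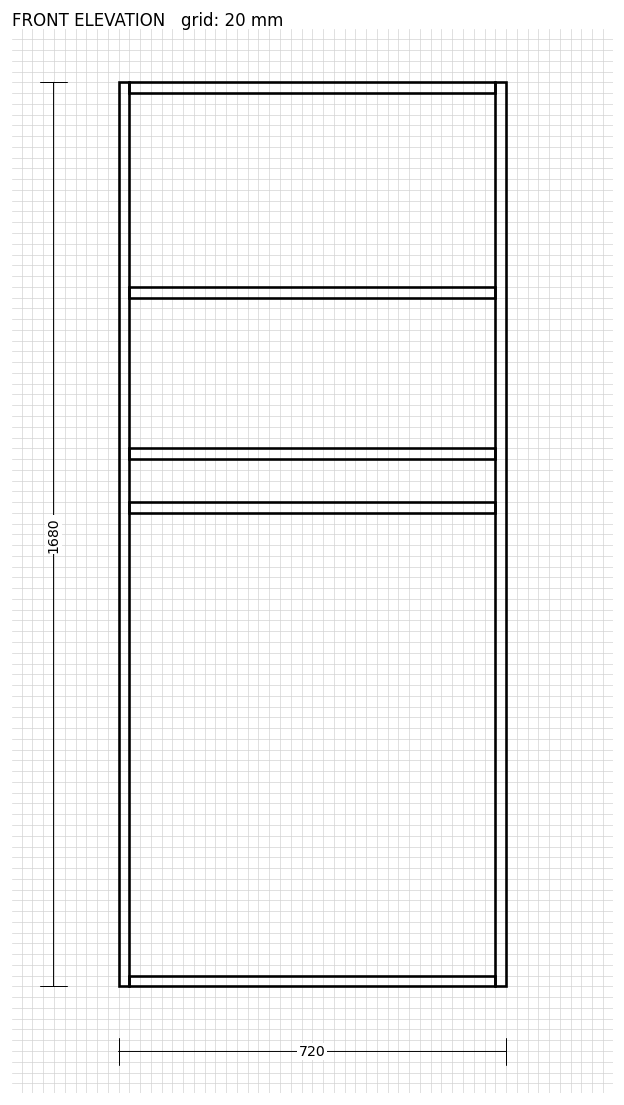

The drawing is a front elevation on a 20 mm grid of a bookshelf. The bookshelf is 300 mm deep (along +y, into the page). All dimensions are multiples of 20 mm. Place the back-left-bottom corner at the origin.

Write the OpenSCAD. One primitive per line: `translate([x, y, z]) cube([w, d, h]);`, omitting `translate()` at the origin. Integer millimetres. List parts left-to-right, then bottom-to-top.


cube([20, 300, 1680]);
translate([20, 0, 0]) cube([680, 300, 20]);
translate([20, 0, 880]) cube([680, 300, 20]);
translate([20, 0, 980]) cube([680, 300, 20]);
translate([20, 0, 1280]) cube([680, 300, 20]);
translate([20, 0, 1660]) cube([680, 300, 20]);
translate([700, 0, 0]) cube([20, 300, 1680]);
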